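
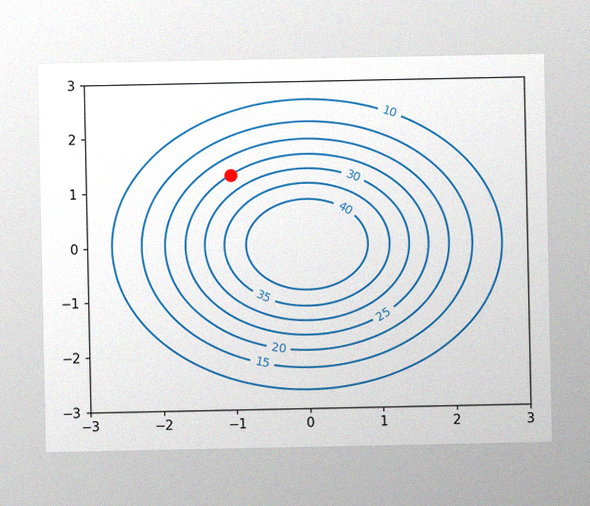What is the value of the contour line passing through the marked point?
The image has some photo noise and uneven lighting. The marked point sits on the contour labelled 25.

25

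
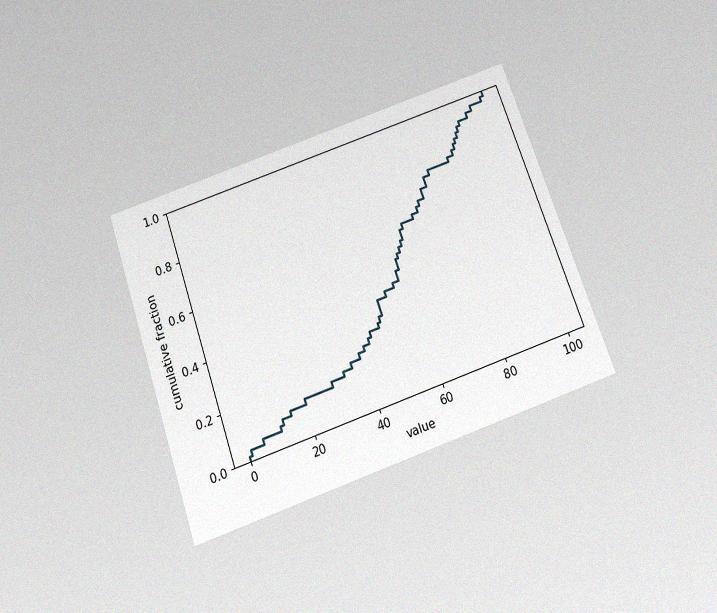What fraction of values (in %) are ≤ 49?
The chart is tilted about 19° counter-clockwise and viewed slightly from below, with some photo noise. At x=49 the ECDF step is at 38%.

38%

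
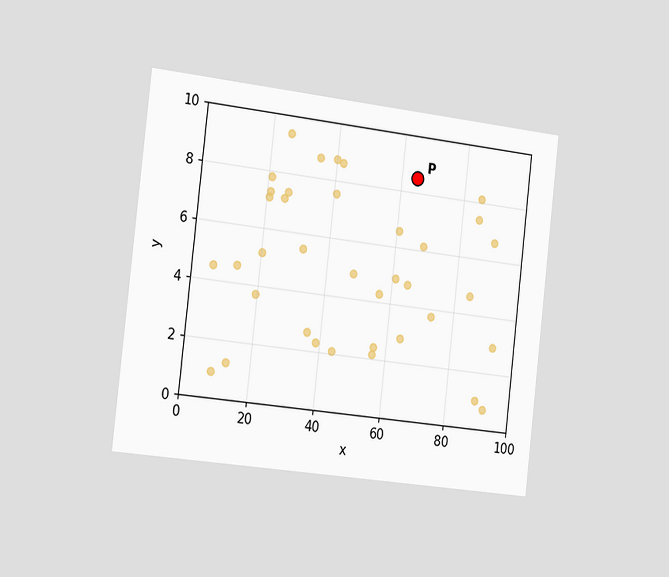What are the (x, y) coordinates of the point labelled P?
(65, 8.5)

The chart is tilted about 7° clockwise and viewed slightly from the left. Following the gridlines from P to each axis, P sits at (65, 8.5).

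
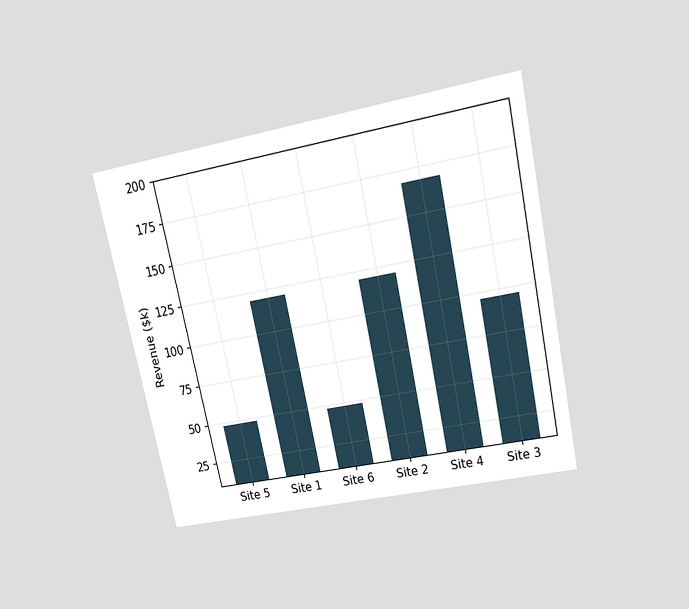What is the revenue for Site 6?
$48k

The chart is tilted about 12° counter-clockwise and viewed slightly from above. Reading along the chart's y-axis, the Site 6 bar reaches $48k.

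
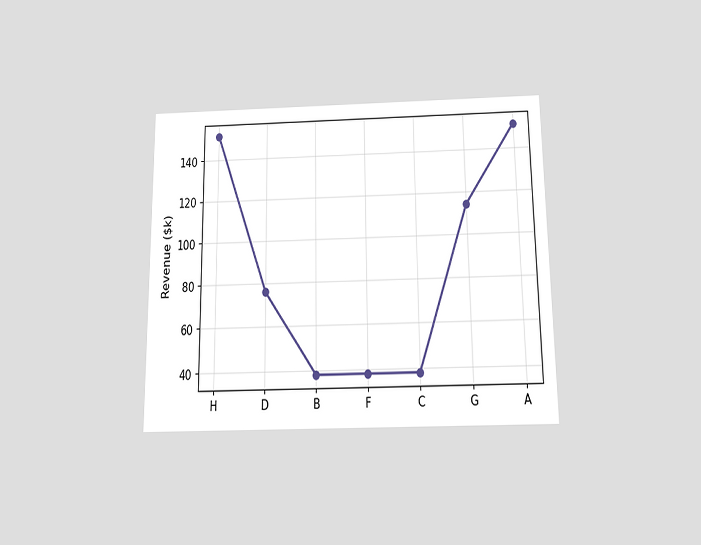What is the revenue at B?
$38k

The chart is viewed slightly from below. At B, the line is at $38k.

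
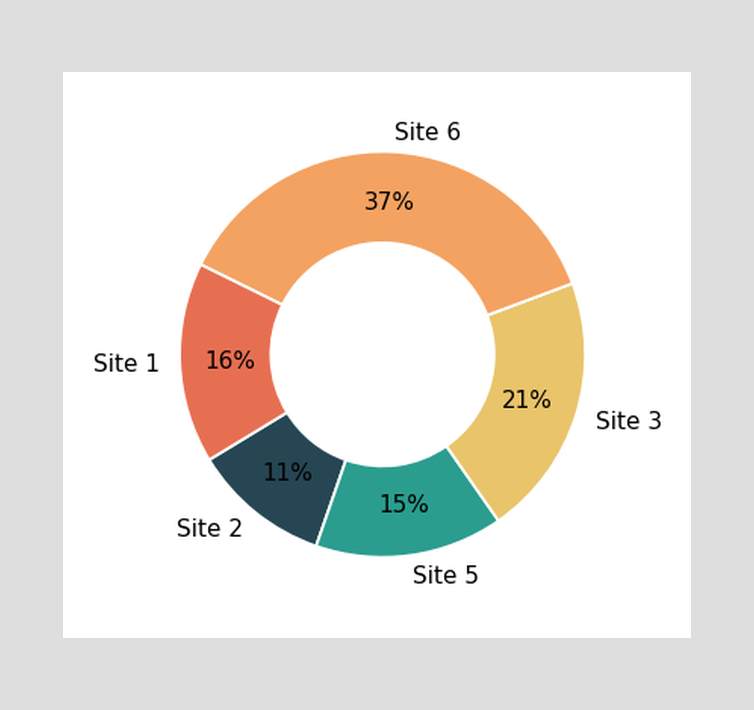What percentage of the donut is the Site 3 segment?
The Site 3 segment takes up 21% of the ring.

21%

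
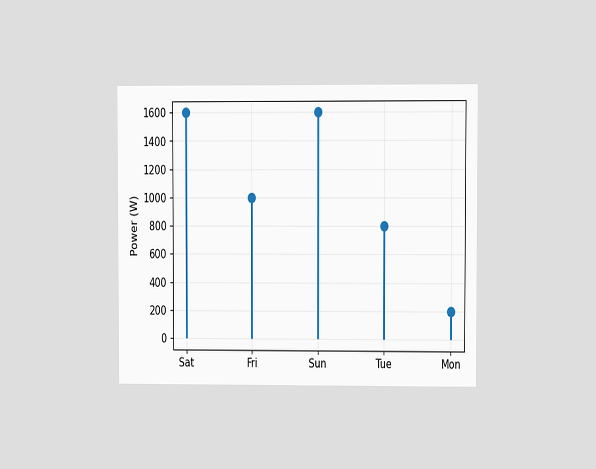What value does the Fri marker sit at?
The chart is viewed at a slight angle. The Fri marker sits at 1000W.

1000W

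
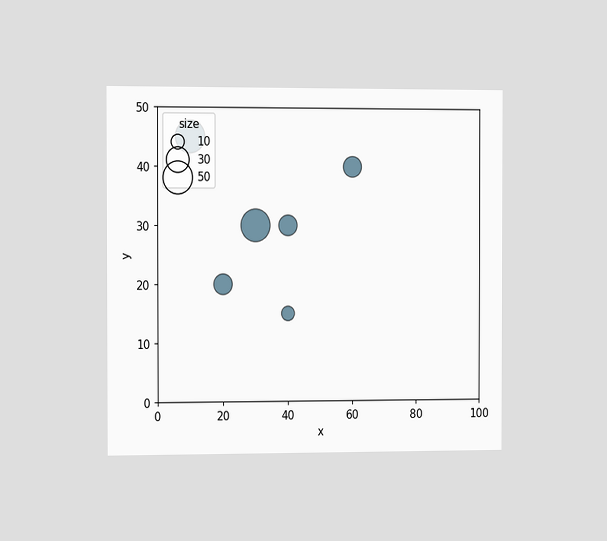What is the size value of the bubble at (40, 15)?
10

The chart is viewed slightly from the left. Matching the bubble at (40, 15) against the size legend gives 10.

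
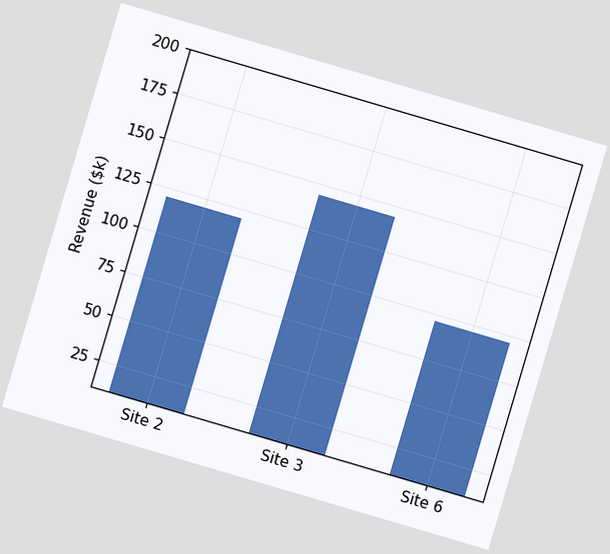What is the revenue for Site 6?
$96k

The chart is tilted about 16° clockwise. Reading along the chart's y-axis, the Site 6 bar reaches $96k.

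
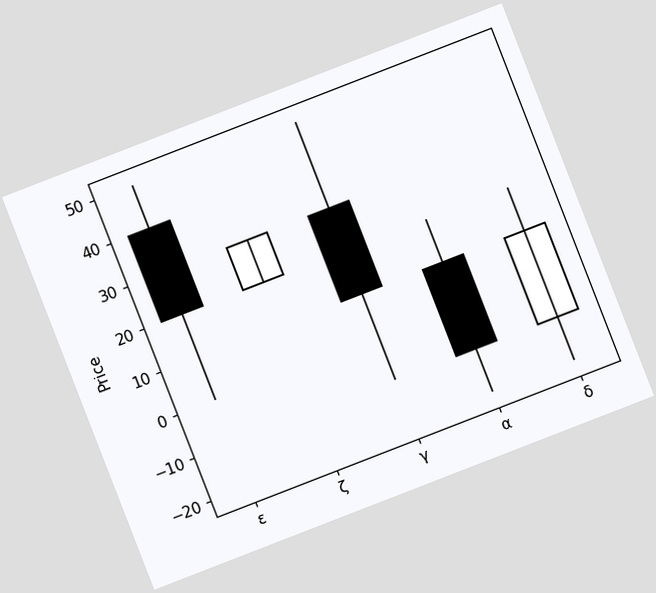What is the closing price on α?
The chart is tilted about 21° counter-clockwise. The α candle closes at -10.

-10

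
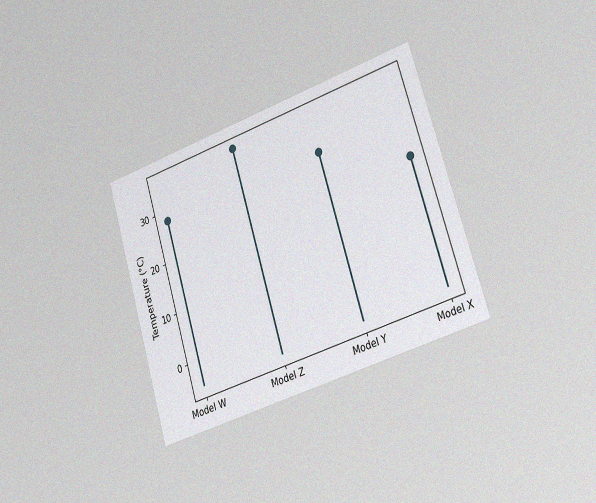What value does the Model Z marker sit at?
36°C

The chart is tilted about 17° counter-clockwise and viewed slightly from the right, with some photo noise. The Model Z marker sits at 36°C.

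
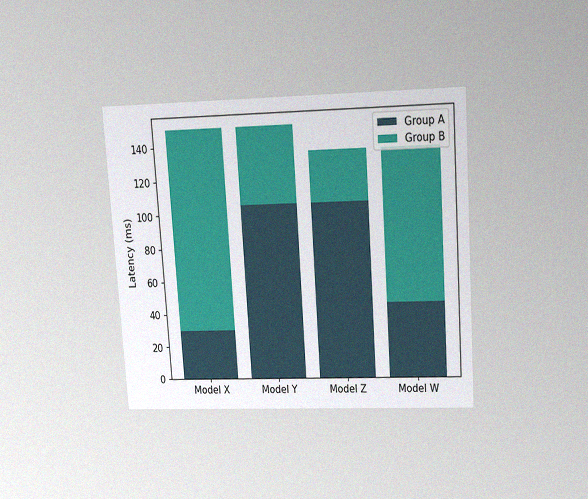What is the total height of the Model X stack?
150ms

The chart is tilted about 4° counter-clockwise and viewed slightly from above, with some photo noise. The Model X stack's top reaches 150ms on the y-axis.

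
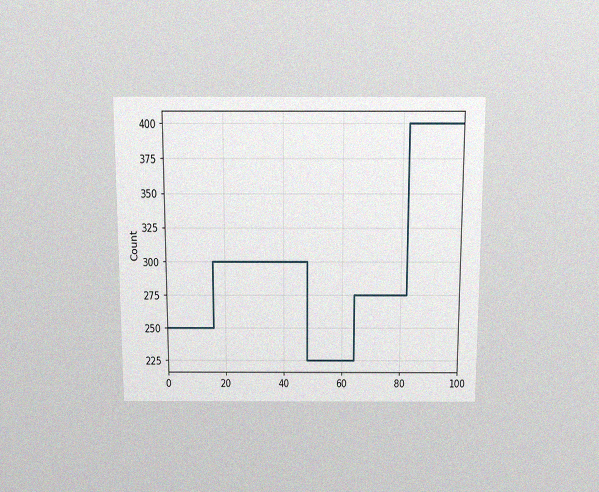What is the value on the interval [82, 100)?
400

The chart is viewed slightly from above, with some photo noise. On [82, 100) the step sits at 400.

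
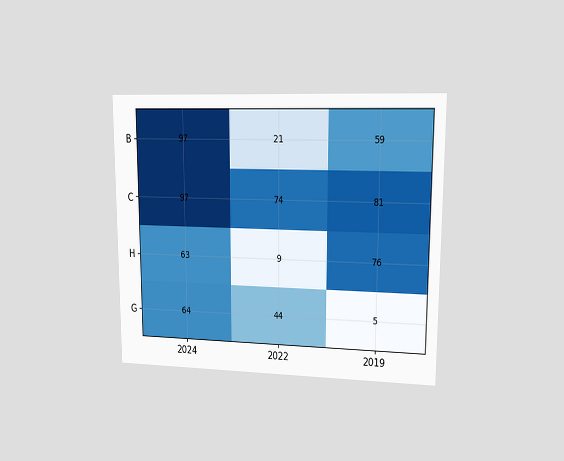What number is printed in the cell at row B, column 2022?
21

The chart is viewed at a slight angle. The (B, 2022) cell reads 21.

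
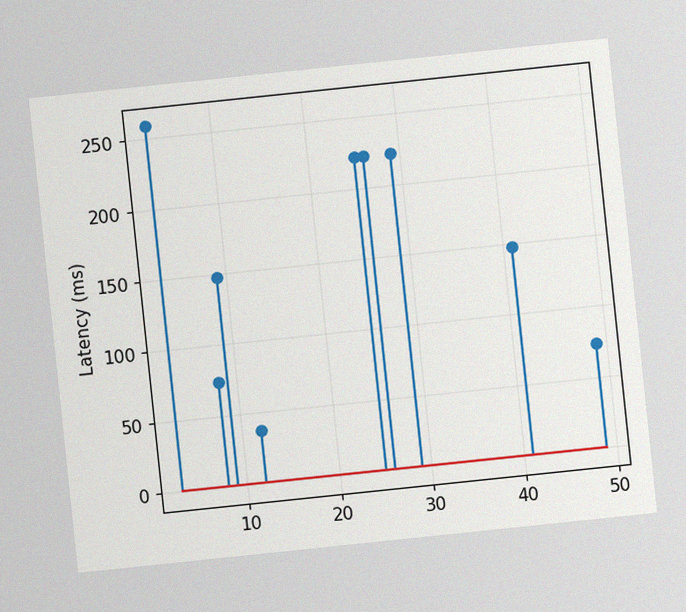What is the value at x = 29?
222ms

The chart is tilted about 6° counter-clockwise, with some photo noise. The stem at x=29 reaches 222ms.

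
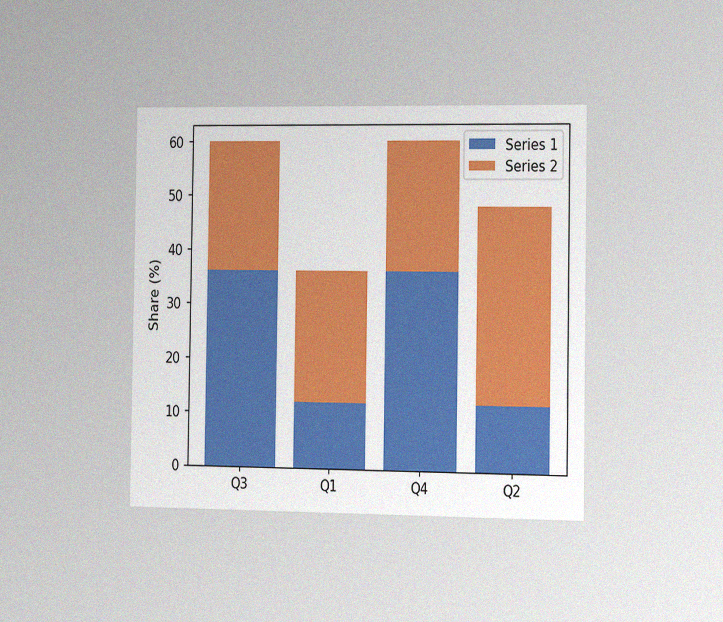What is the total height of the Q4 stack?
The chart is viewed slightly from the right, with some photo noise. The Q4 stack's top reaches 60% on the y-axis.

60%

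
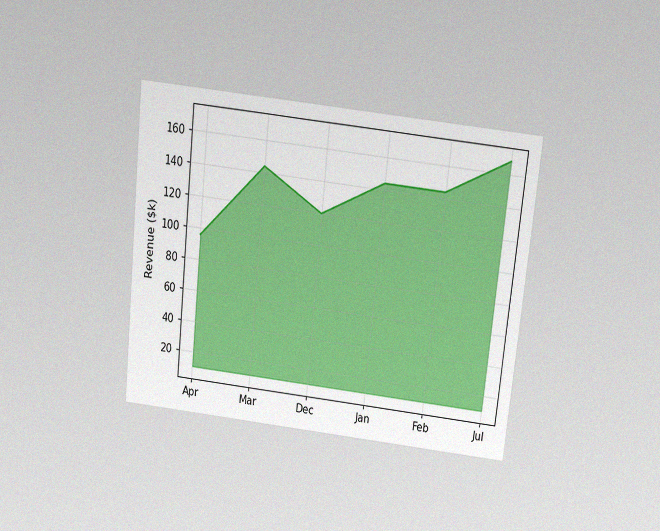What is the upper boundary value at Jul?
The chart is tilted about 6° clockwise and viewed slightly from above, with some photo noise. At Jul the upper boundary is at $168k.

$168k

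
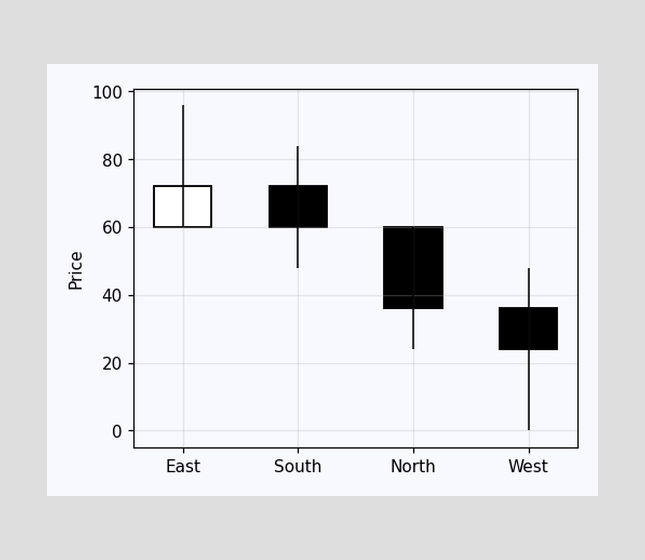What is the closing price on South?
The South candle closes at 60.

60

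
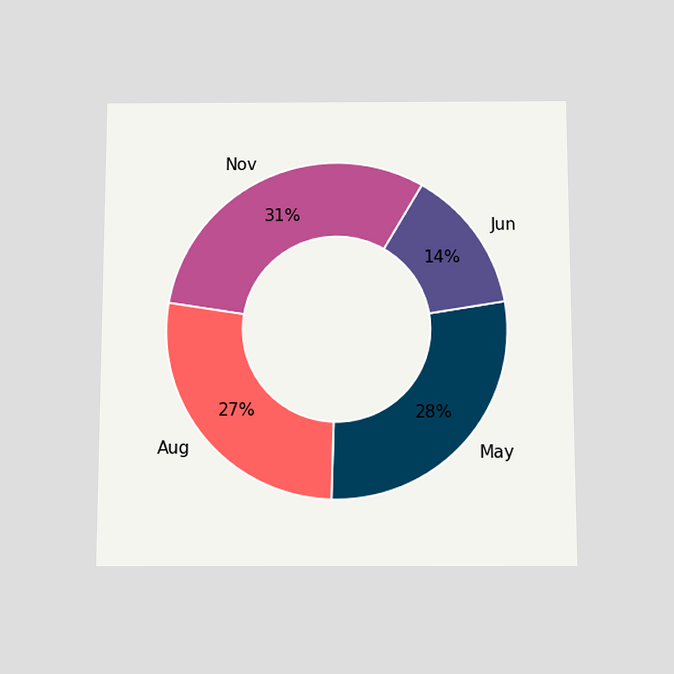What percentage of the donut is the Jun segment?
The chart is viewed slightly from below. The Jun segment takes up 14% of the ring.

14%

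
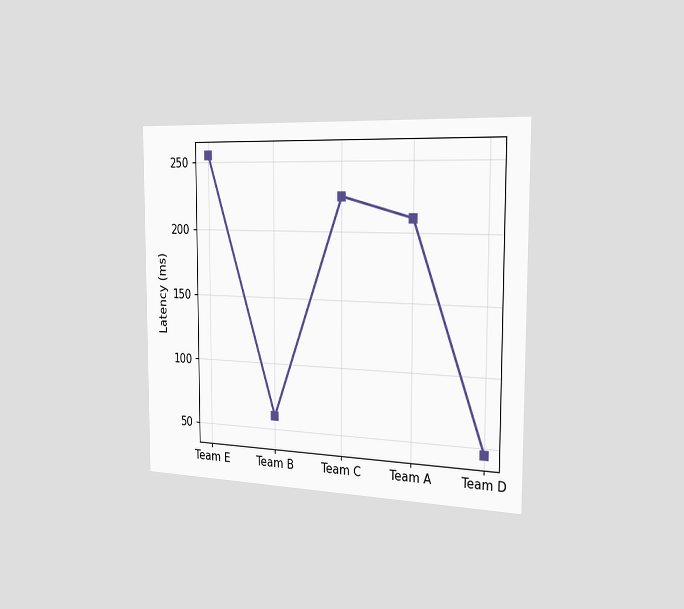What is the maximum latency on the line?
255ms

The chart is viewed slightly from the right. The highest point is at Team E, and reading across to the y-axis gives 255ms.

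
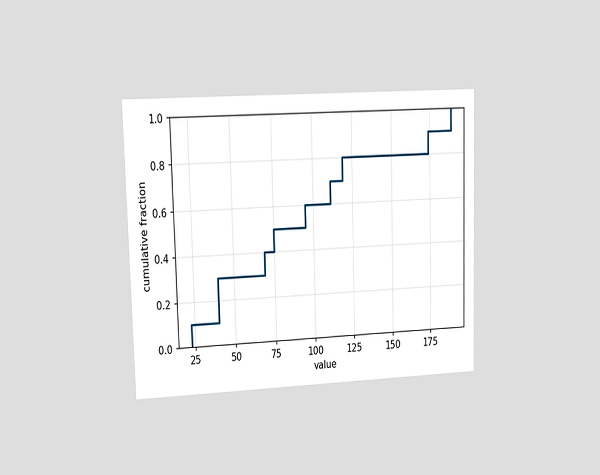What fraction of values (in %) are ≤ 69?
40%

The chart is viewed at a slight angle. At x=69 the ECDF step is at 40%.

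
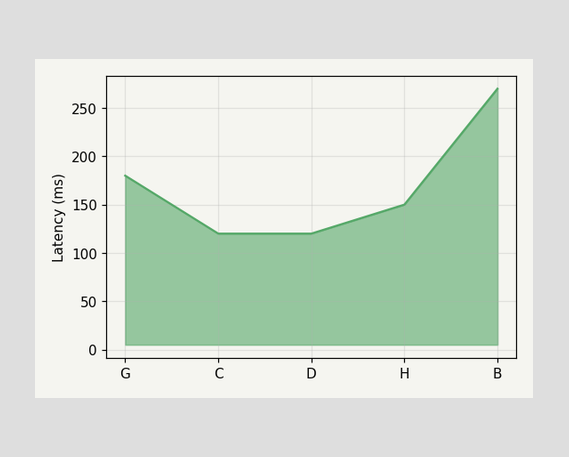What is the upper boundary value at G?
180ms

At G the upper boundary is at 180ms.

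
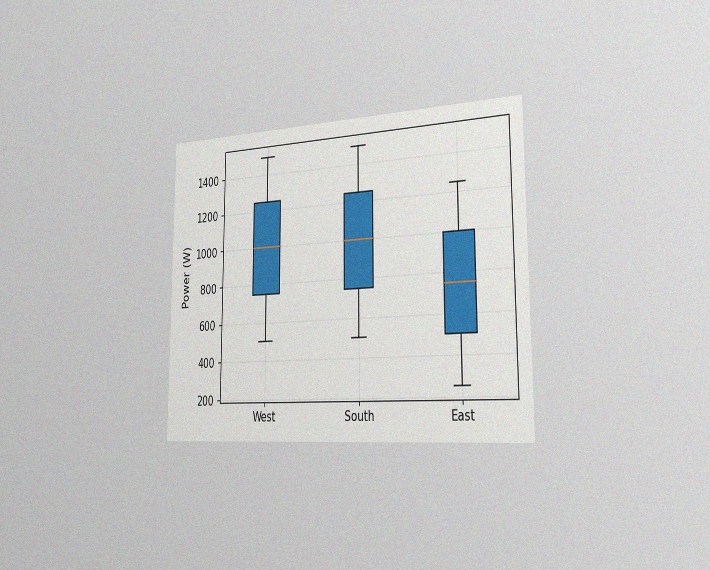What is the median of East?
750W

The chart is viewed slightly from the right, with some photo noise. The median line in the East box sits at 750W.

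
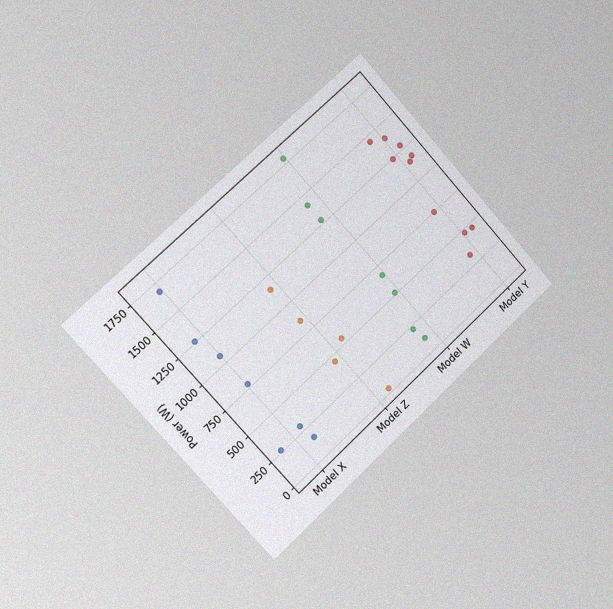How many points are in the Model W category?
The chart is tilted about 42° counter-clockwise and viewed slightly from the left, with some photo noise. Counting the markers in the Model W column gives 7.

7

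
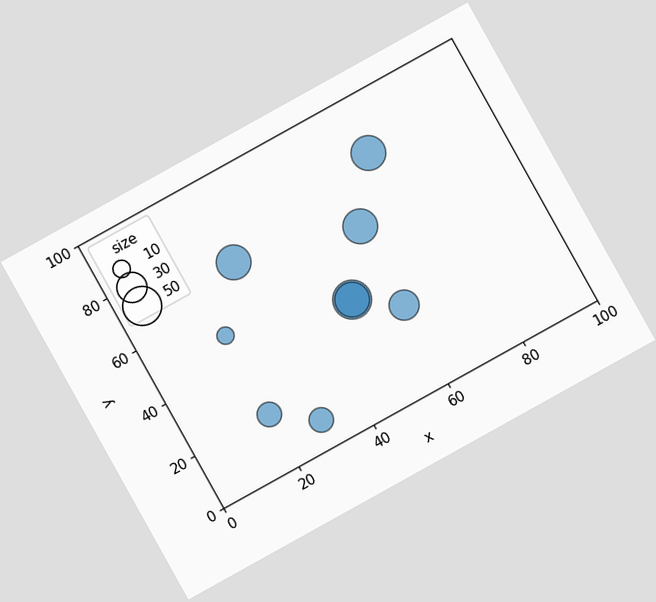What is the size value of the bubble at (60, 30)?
30

The chart is tilted about 29° counter-clockwise. Matching the bubble at (60, 30) against the size legend gives 30.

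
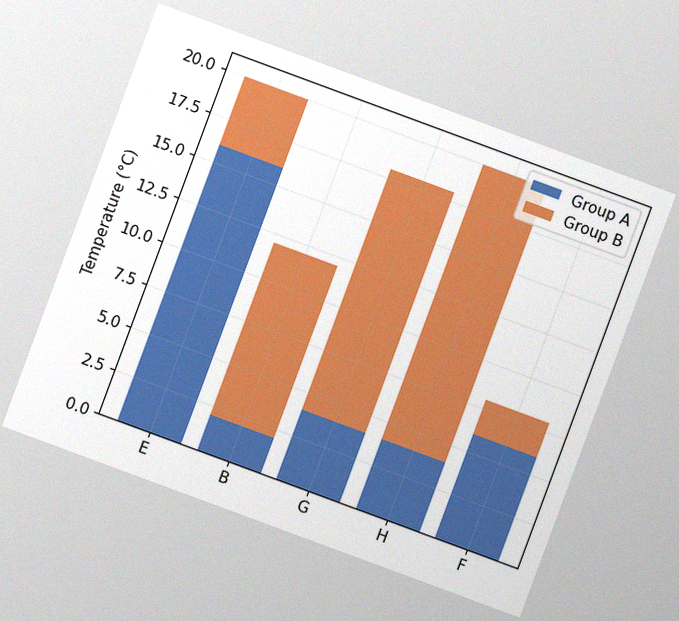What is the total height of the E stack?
20°C

The chart is tilted about 20° clockwise, with some photo noise. The E stack's top reaches 20°C on the y-axis.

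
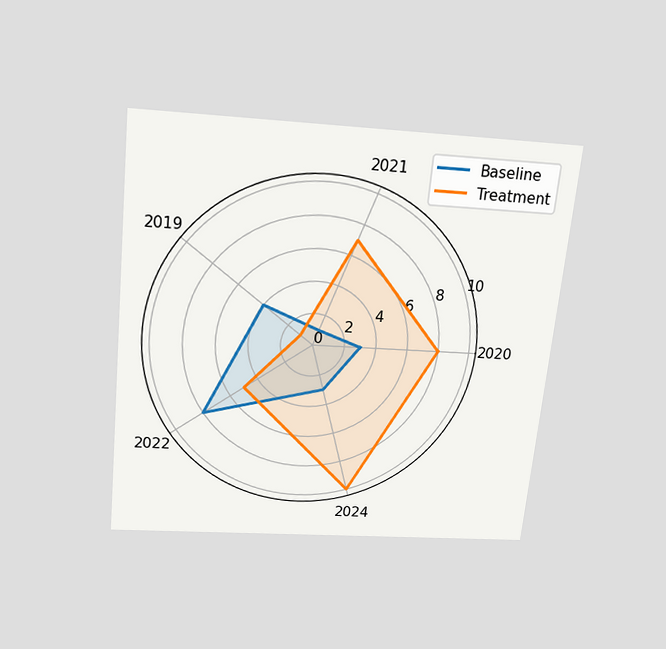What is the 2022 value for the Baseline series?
8

The chart is tilted about 6° clockwise and viewed slightly from above. On the 2022 axis, Baseline reaches 8.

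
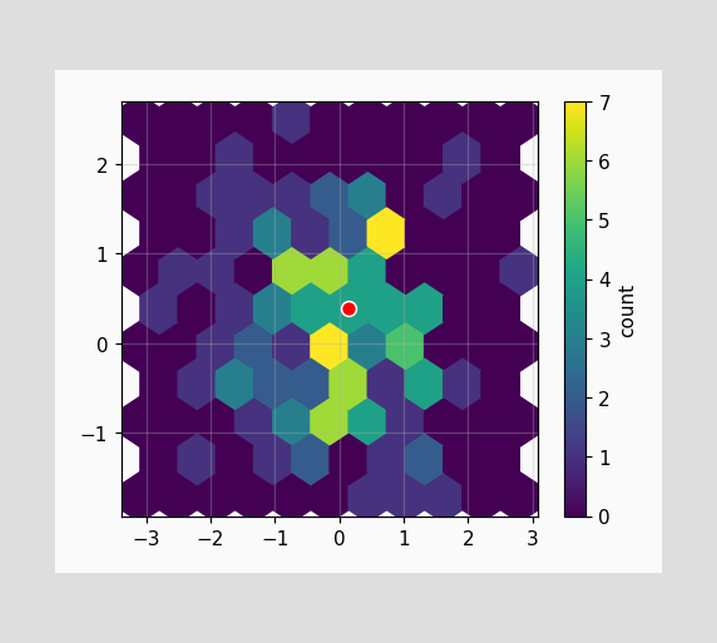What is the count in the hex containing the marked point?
The marked hex reads 4 on the colorbar.

4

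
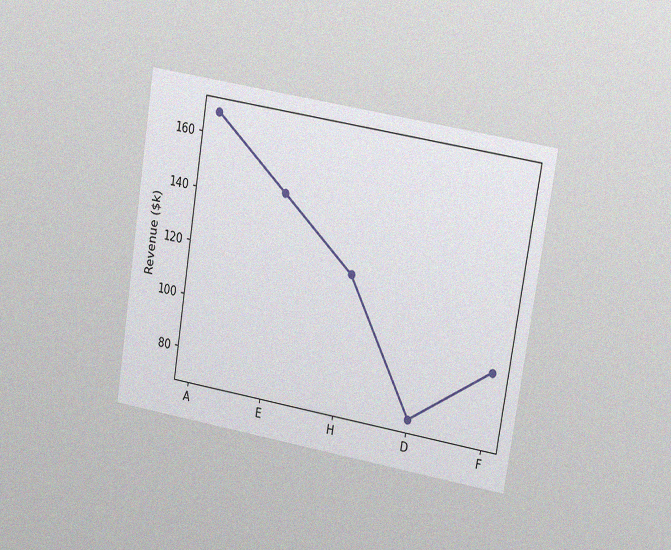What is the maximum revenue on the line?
The chart is tilted about 9° clockwise and viewed at a slight angle, with some photo noise. The highest point is at A, and reading across to the y-axis gives $168k.

$168k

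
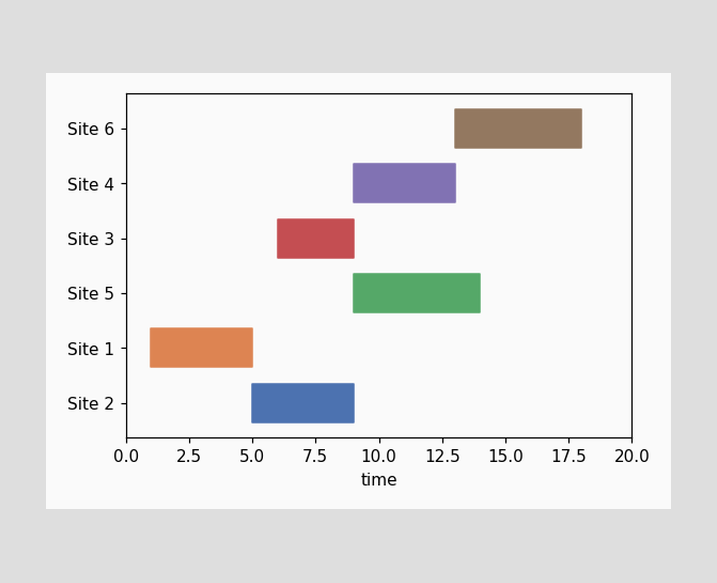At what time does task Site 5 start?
The Site 5 bar begins at t=9.

9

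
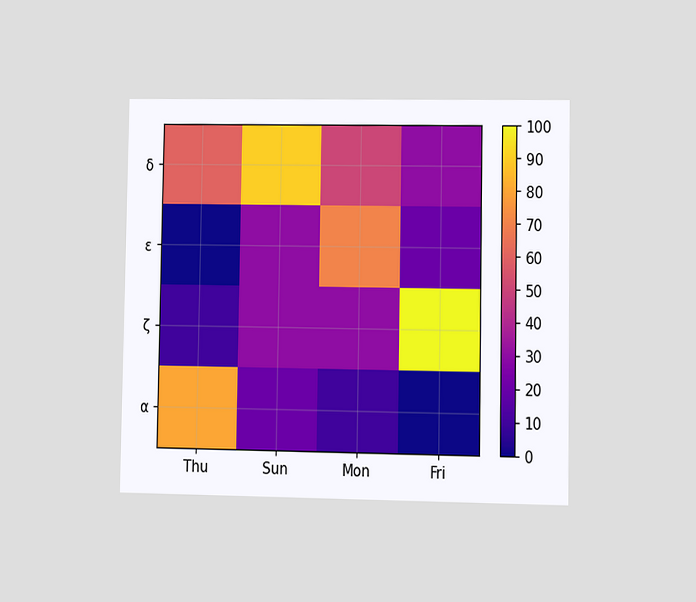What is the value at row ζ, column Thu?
10

The chart is viewed at a slight angle. Matching cell (ζ, Thu) against the colorbar gives 10.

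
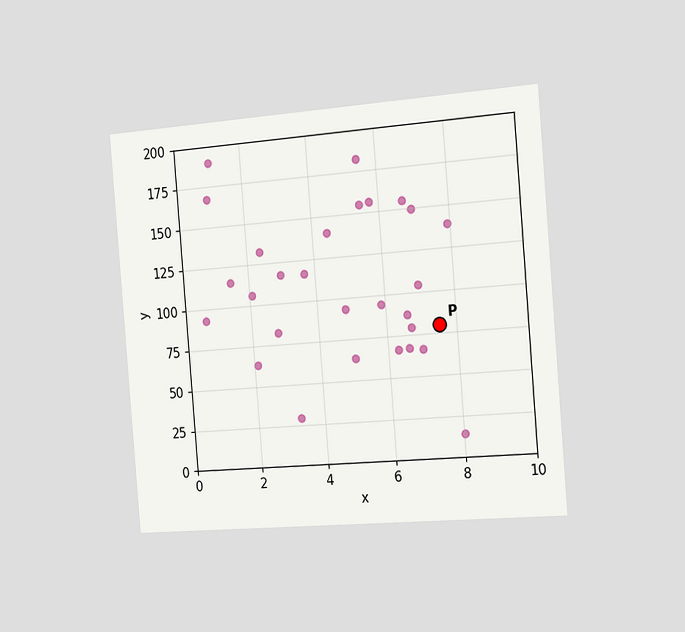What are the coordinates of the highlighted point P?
(7.5, 80)

The chart is tilted about 5° counter-clockwise and viewed slightly from the right. Following the gridlines from P to each axis, P sits at (7.5, 80).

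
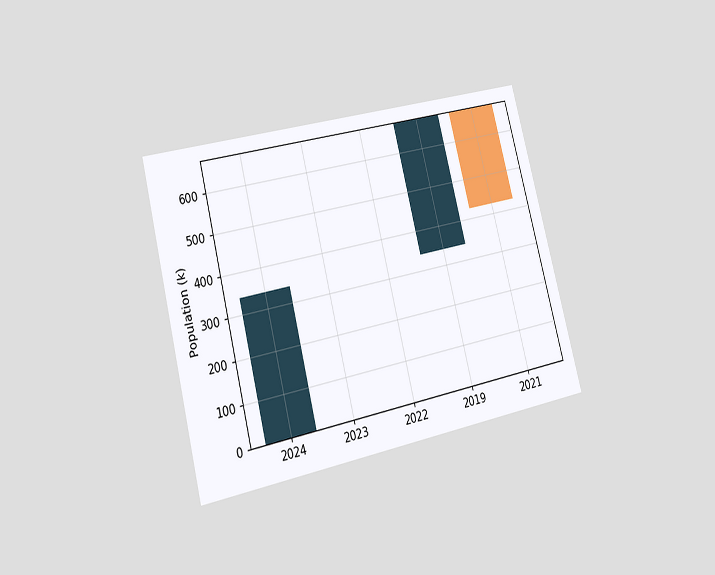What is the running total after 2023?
The chart is tilted about 14° counter-clockwise and viewed slightly from the left. After 2023 the running total reaches 340k.

340k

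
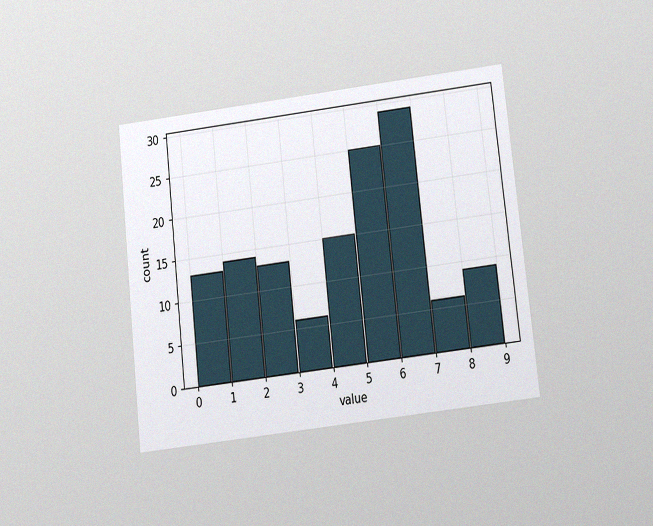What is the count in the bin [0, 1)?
The chart is tilted about 6° counter-clockwise and viewed slightly from below, with some photo noise. The [0, 1) bin has height 13.

13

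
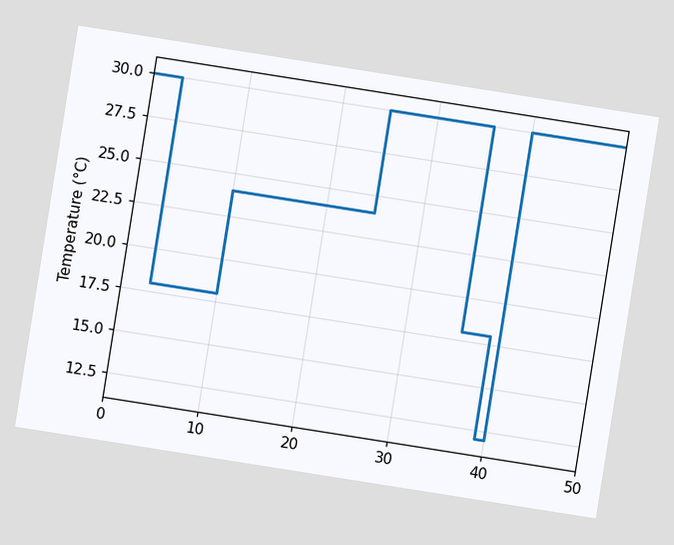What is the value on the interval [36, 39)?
The chart is tilted about 9° clockwise. On [36, 39) the step sits at 18°C.

18°C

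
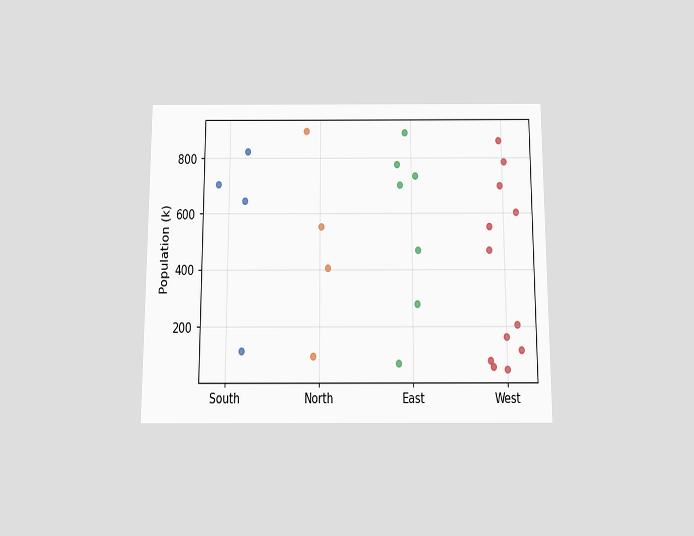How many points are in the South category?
The chart is viewed slightly from below. Counting the markers in the South column gives 4.

4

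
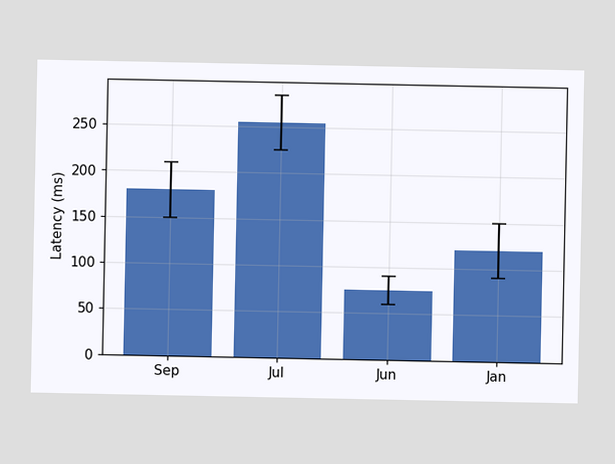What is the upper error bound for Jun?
The Jun bar's upper whisker reaches 90ms.

90ms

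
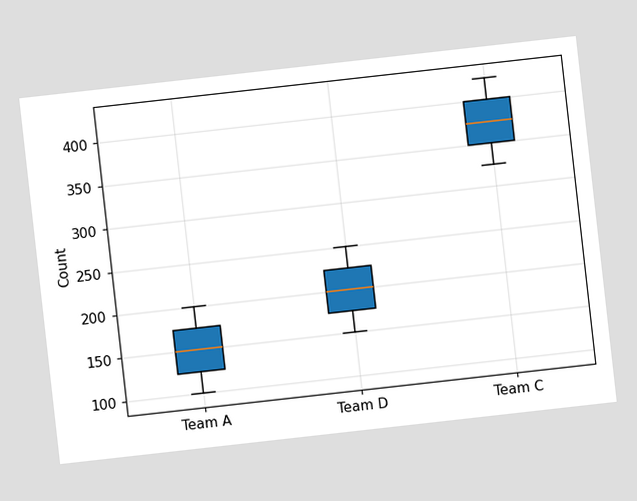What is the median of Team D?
The chart is tilted about 6° counter-clockwise. The median line in the Team D box sits at 200.

200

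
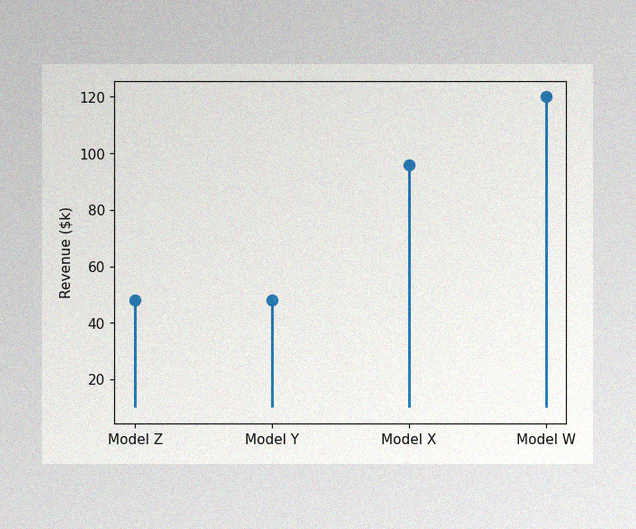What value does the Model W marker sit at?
The image has some photo noise and uneven lighting. The Model W marker sits at $120k.

$120k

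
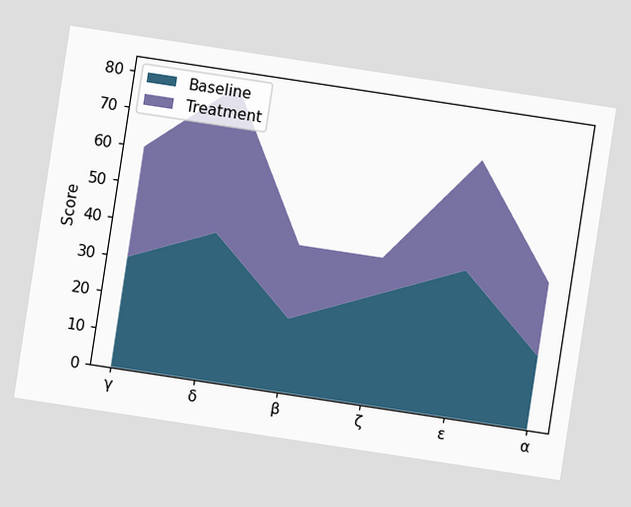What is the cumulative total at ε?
The chart is tilted about 9° clockwise. The stacked total at ε reaches 70.

70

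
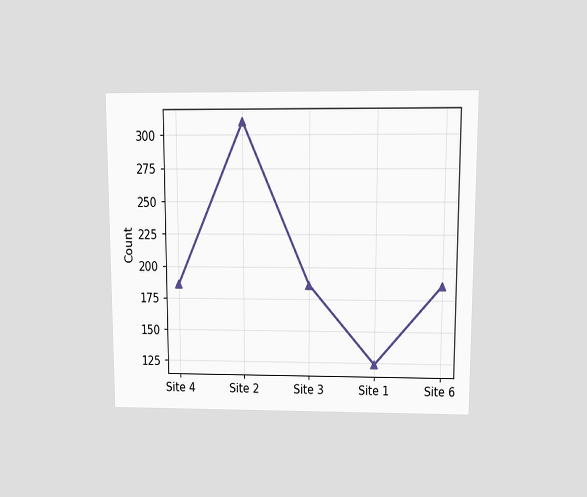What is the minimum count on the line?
The chart is viewed at a slight angle. The lowest point is at Site 1, and reading across to the y-axis gives 124.

124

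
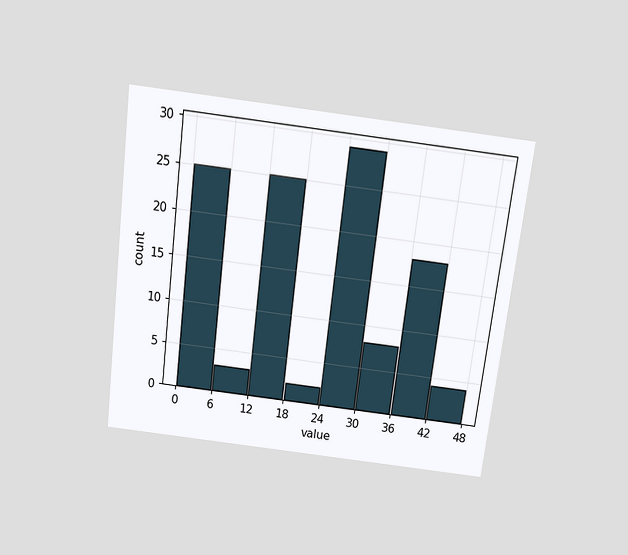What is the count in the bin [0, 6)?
25

The chart is tilted about 7° clockwise and viewed slightly from above. The [0, 6) bin has height 25.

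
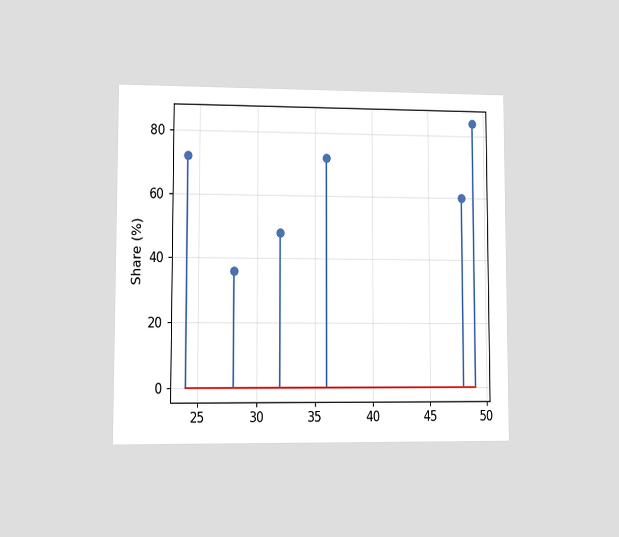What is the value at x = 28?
36%

The chart is viewed at a slight angle. The stem at x=28 reaches 36%.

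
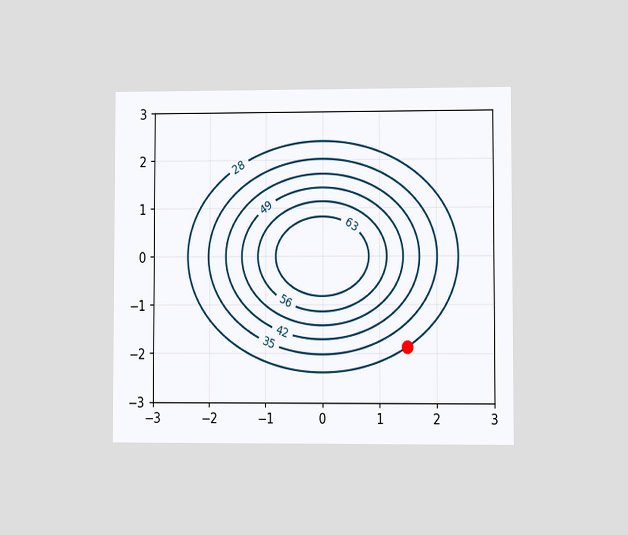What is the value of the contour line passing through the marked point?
The chart is viewed at a slight angle. The marked point sits on the contour labelled 28.

28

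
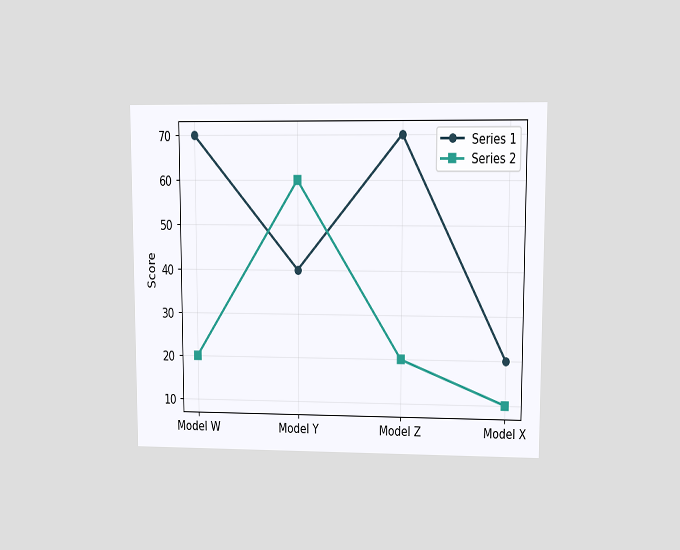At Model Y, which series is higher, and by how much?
Series 2, by 20

The chart is viewed at a slight angle. At Model Y, Series 2 sits above the other line by 20.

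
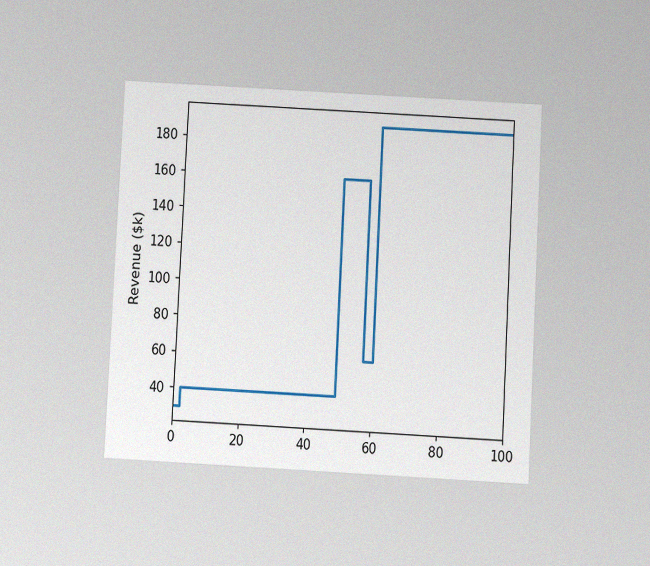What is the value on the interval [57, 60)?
$60k

The chart is tilted about 3° clockwise and viewed at a slight angle, with some photo noise. On [57, 60) the step sits at $60k.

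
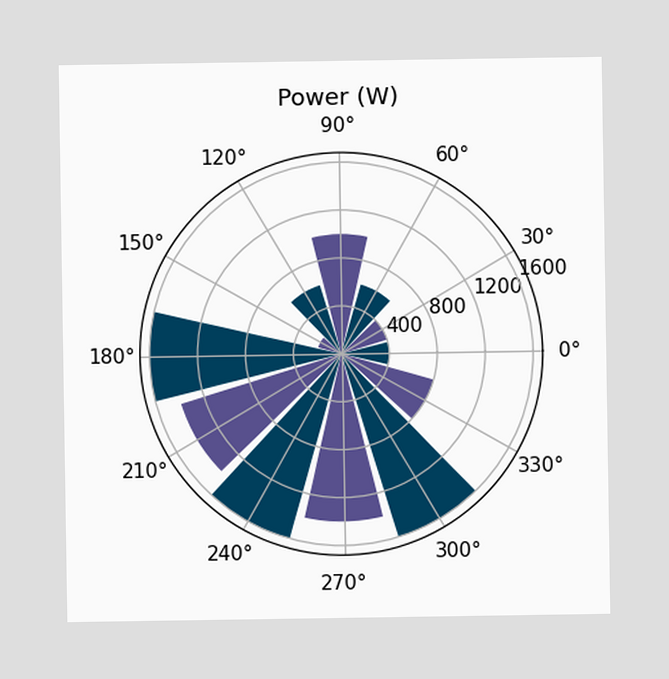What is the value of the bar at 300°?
1600W

The bar at 300° reaches 1600W on the radial axis.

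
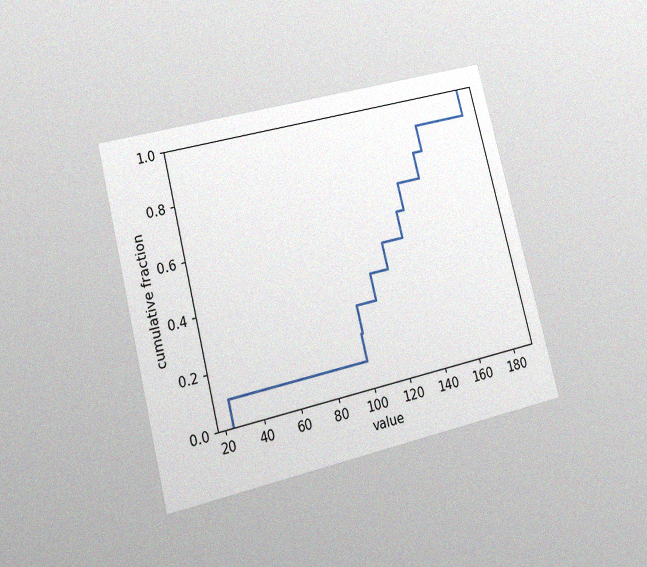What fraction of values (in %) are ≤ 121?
50%

The chart is tilted about 14° counter-clockwise and viewed at a slight angle, with some photo noise. At x=121 the ECDF step is at 50%.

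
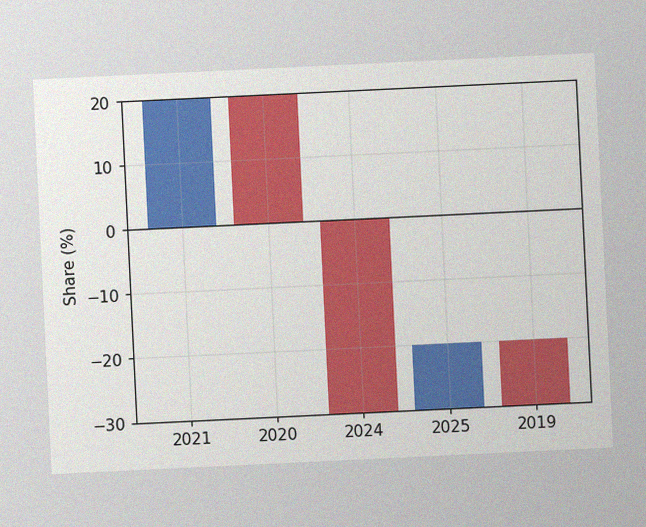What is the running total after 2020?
0%

The chart is tilted about 3° counter-clockwise, with some photo noise. After 2020 the running total reaches 0%.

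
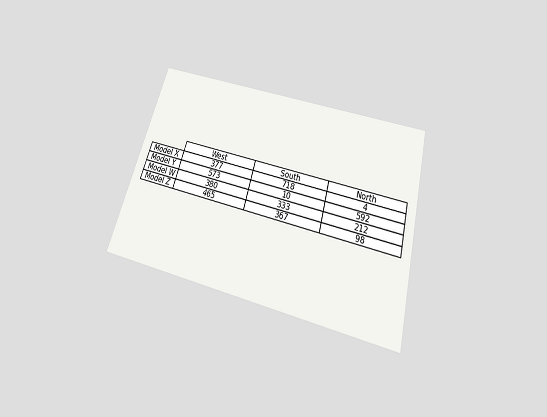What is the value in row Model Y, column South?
The chart is tilted about 16° clockwise and viewed slightly from below. The (Model Y, South) cell reads 10.

10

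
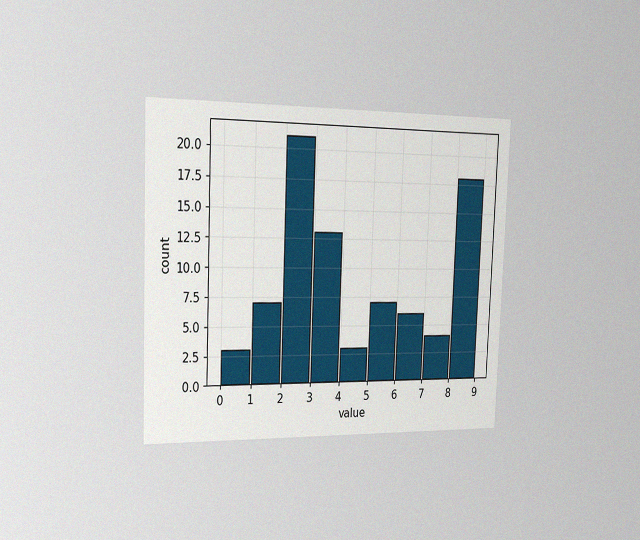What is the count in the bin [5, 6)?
The chart is tilted about 2° clockwise and viewed slightly from the left, with some photo noise. The [5, 6) bin has height 7.

7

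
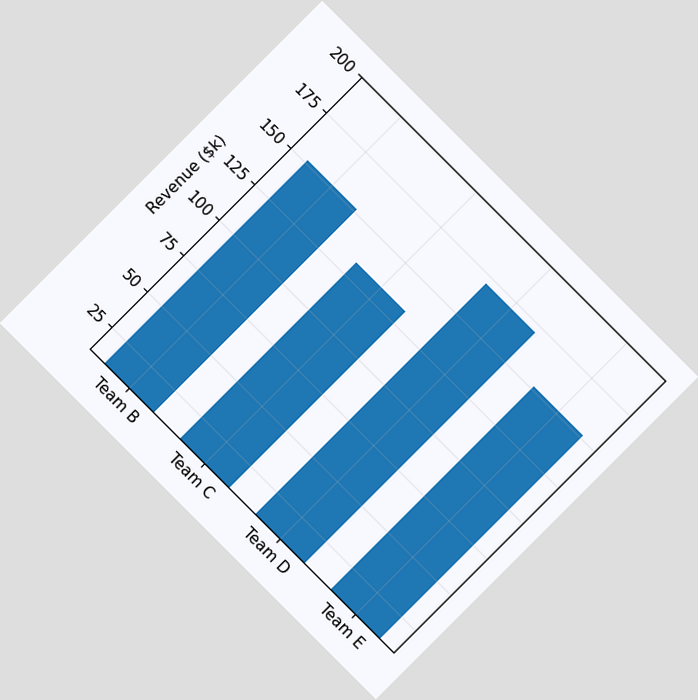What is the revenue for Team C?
$133k

The chart is tilted about 45° clockwise. Reading along the chart's y-axis, the Team C bar reaches $133k.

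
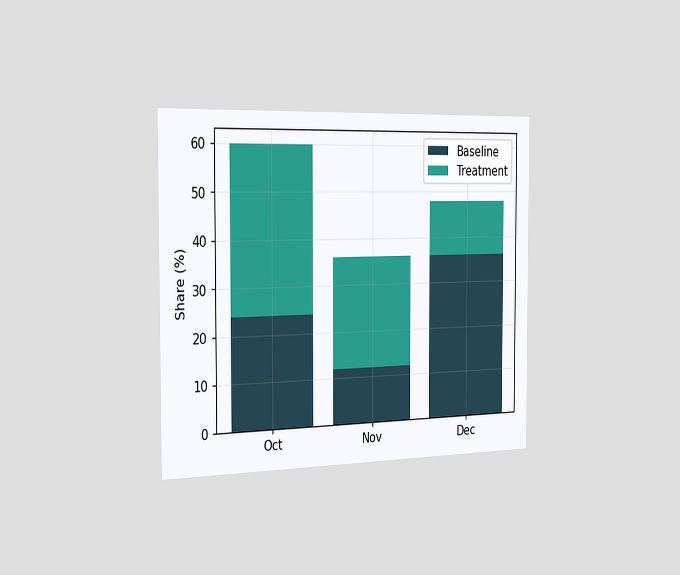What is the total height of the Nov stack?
The chart is viewed slightly from the left. The Nov stack's top reaches 36% on the y-axis.

36%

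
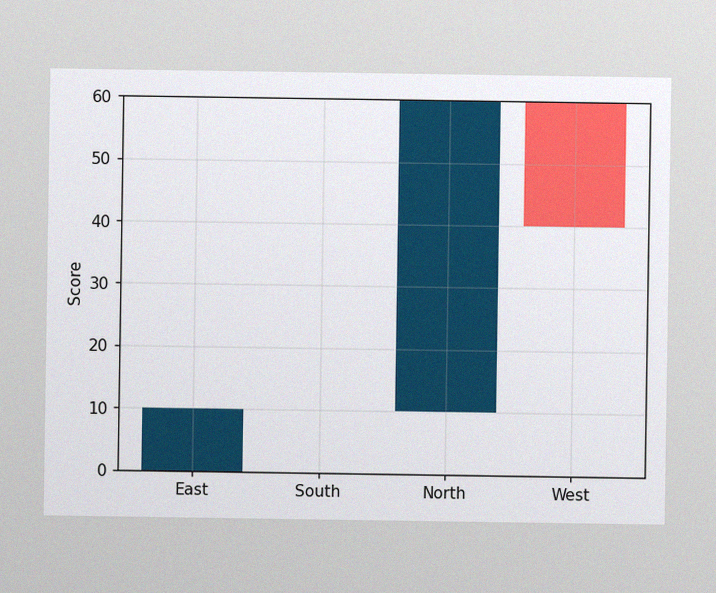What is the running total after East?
10

The image has some photo noise and uneven lighting. After East the running total reaches 10.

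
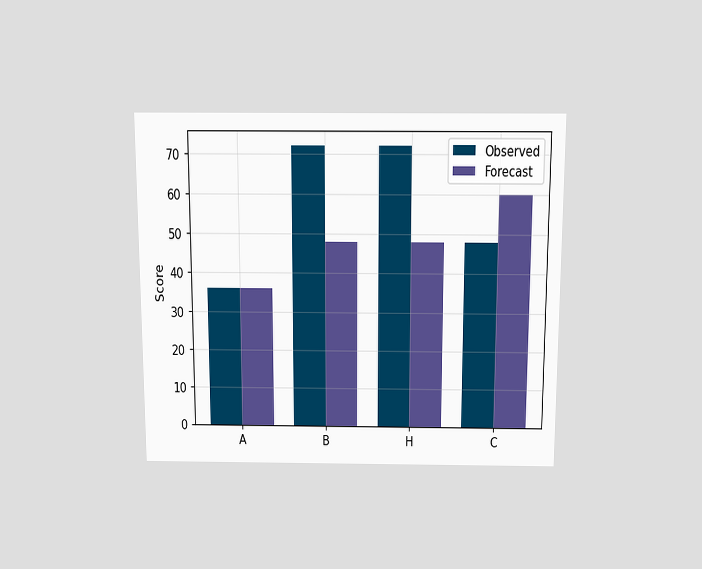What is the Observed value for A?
36

The chart is viewed slightly from above. The Observed bar at A reaches 36 on the y-axis.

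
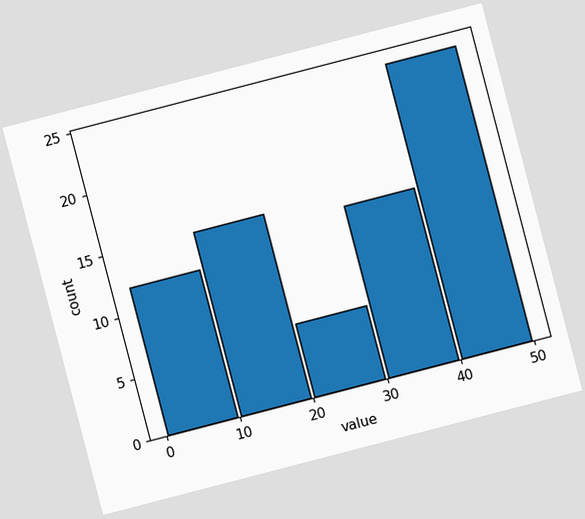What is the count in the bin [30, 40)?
The chart is tilted about 15° counter-clockwise. The [30, 40) bin has height 14.

14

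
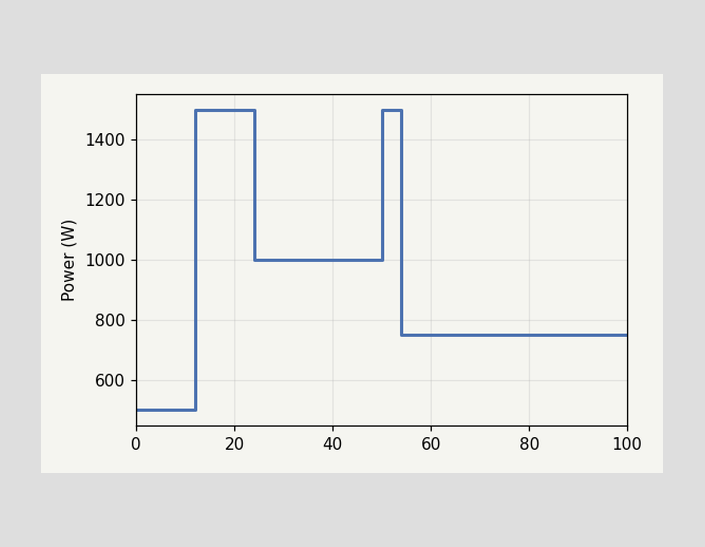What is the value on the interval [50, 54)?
1500W

On [50, 54) the step sits at 1500W.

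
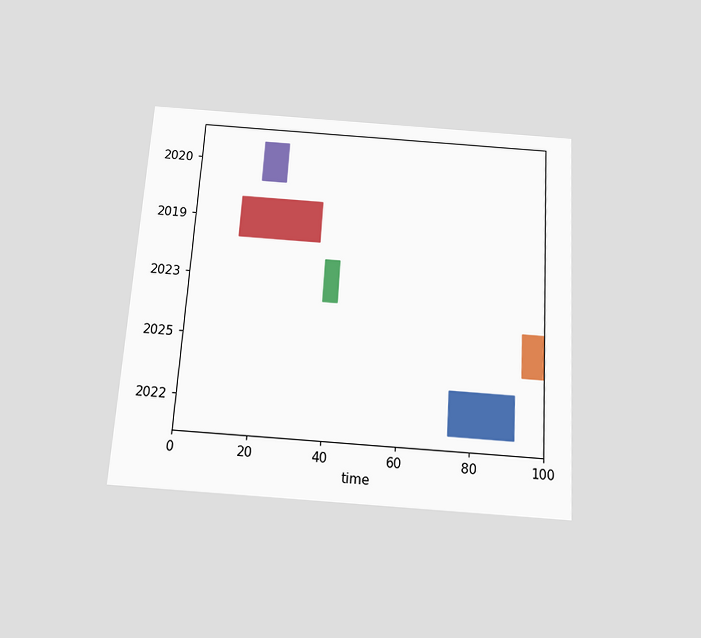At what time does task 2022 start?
The chart is tilted about 4° clockwise and viewed slightly from below. The 2022 bar begins at t=74.

74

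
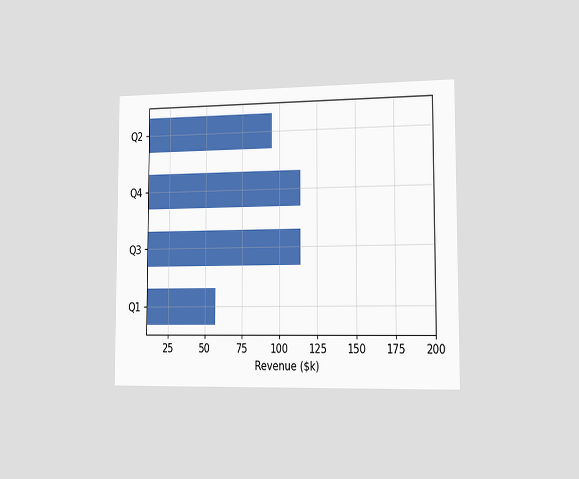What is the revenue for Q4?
The chart is viewed slightly from the right. Reading along the chart's x-axis, the Q4 bar reaches $114k.

$114k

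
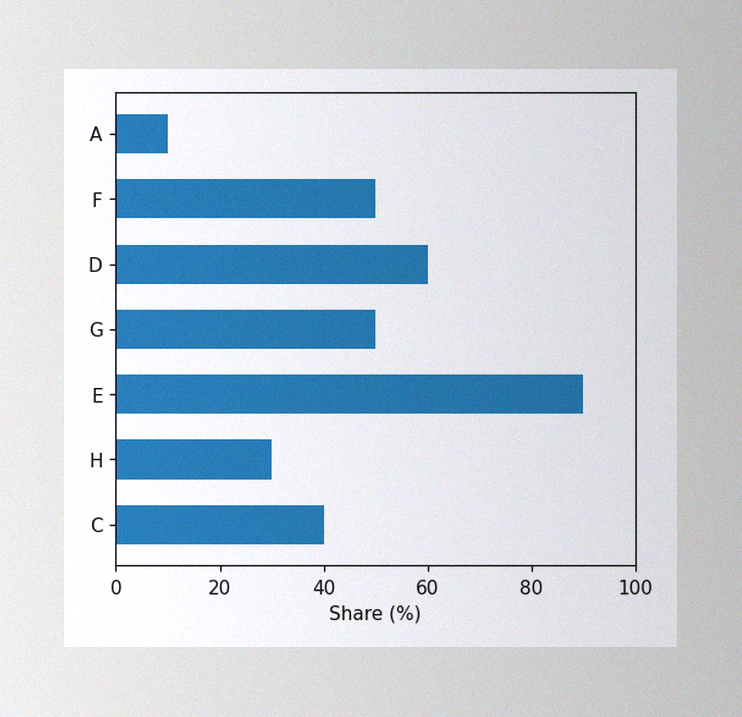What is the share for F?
50%

The image has some photo noise and uneven lighting. Reading along the chart's x-axis, the F bar reaches 50%.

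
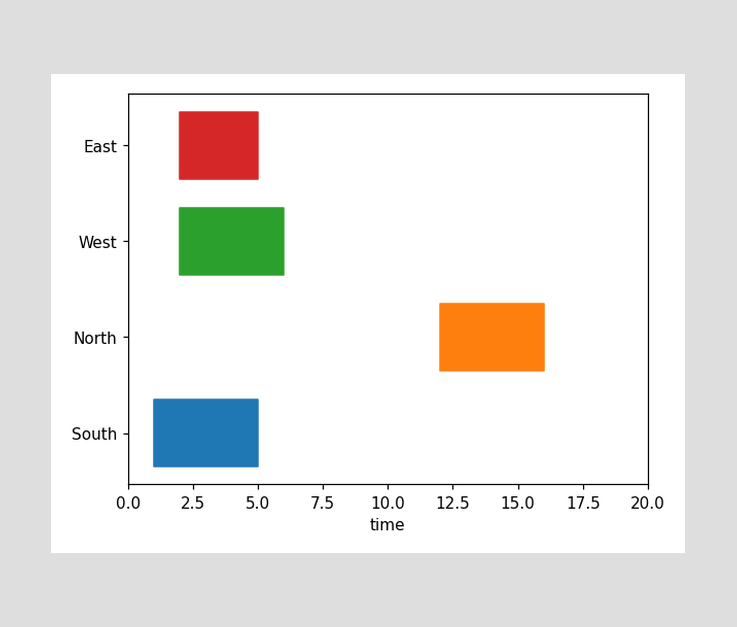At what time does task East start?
The East bar begins at t=2.

2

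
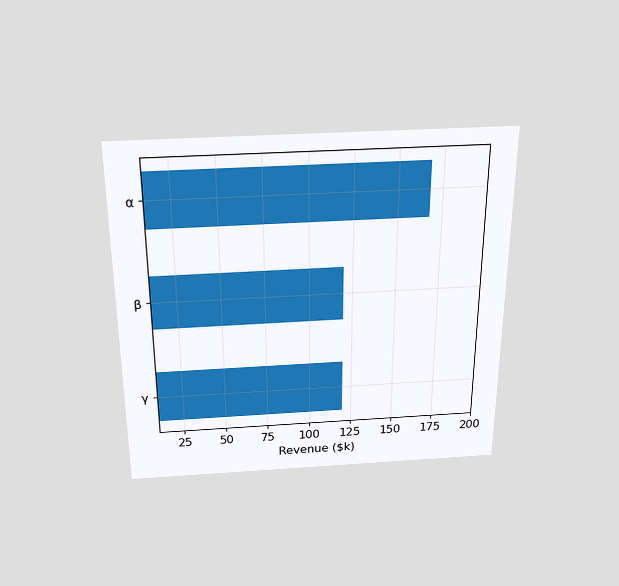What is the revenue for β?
The chart is viewed slightly from above. Reading along the chart's x-axis, the β bar reaches $120k.

$120k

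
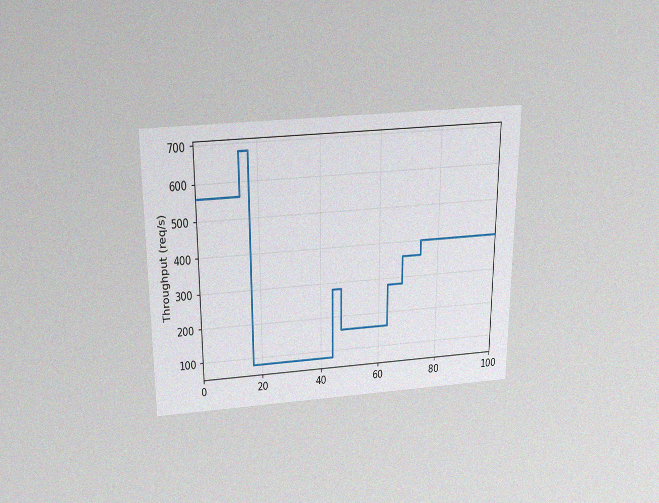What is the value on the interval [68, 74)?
The chart is viewed slightly from above, with some photo noise. On [68, 74) the step sits at 360req/s.

360req/s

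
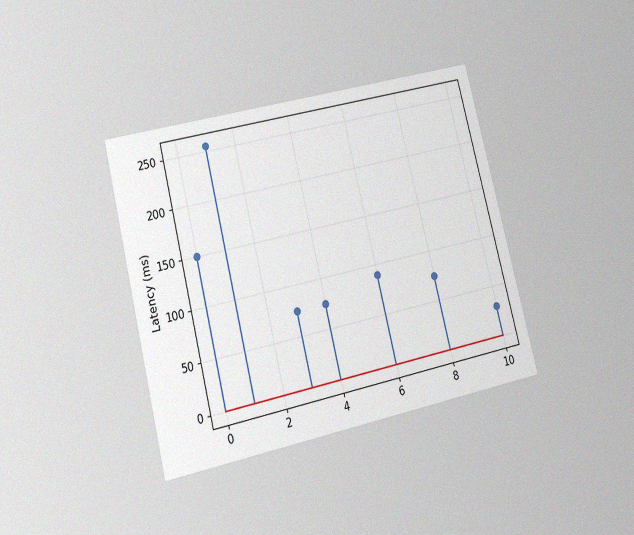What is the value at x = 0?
The chart is tilted about 14° counter-clockwise and viewed at a slight angle, with some photo noise. The stem at x=0 reaches 150ms.

150ms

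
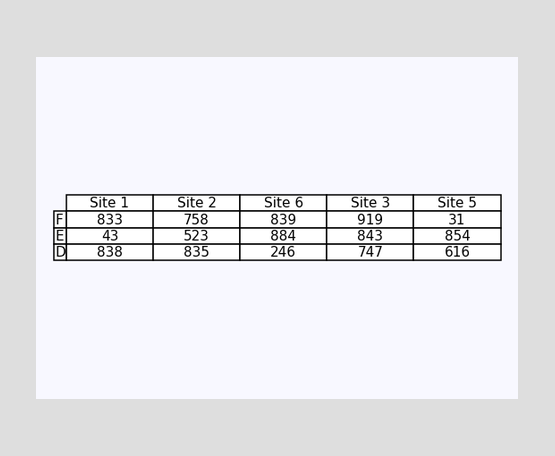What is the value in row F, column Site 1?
833

The (F, Site 1) cell reads 833.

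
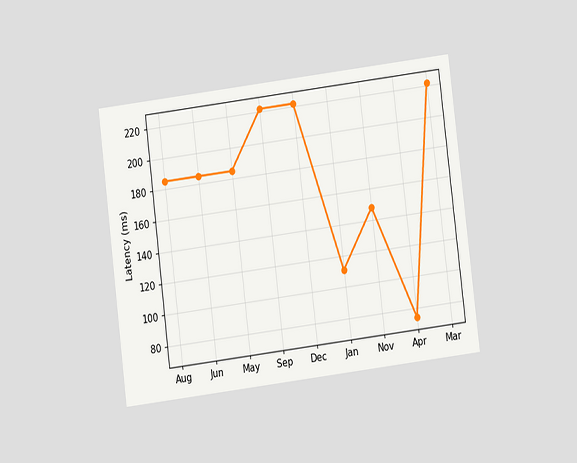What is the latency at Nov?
148ms

The chart is tilted about 7° counter-clockwise and viewed at a slight angle. At Nov, the line is at 148ms.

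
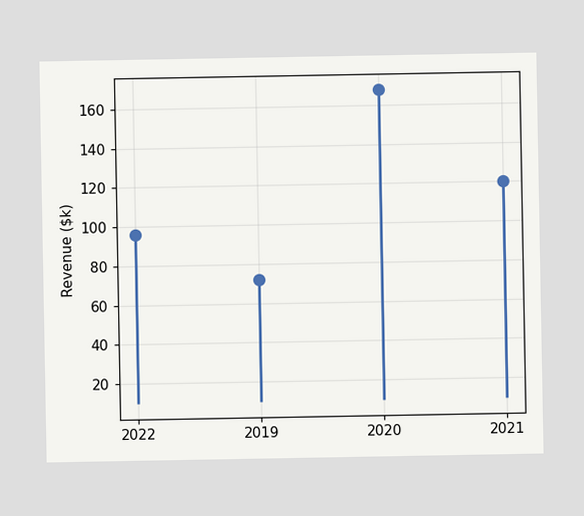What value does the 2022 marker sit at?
$96k

The 2022 marker sits at $96k.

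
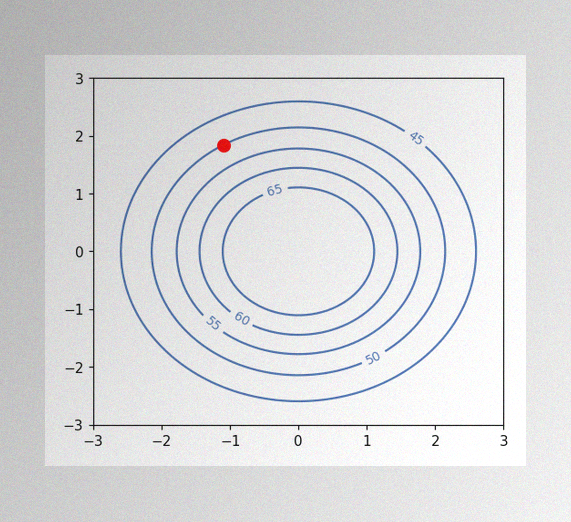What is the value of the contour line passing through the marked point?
The image has some photo noise and uneven lighting. The marked point sits on the contour labelled 50.

50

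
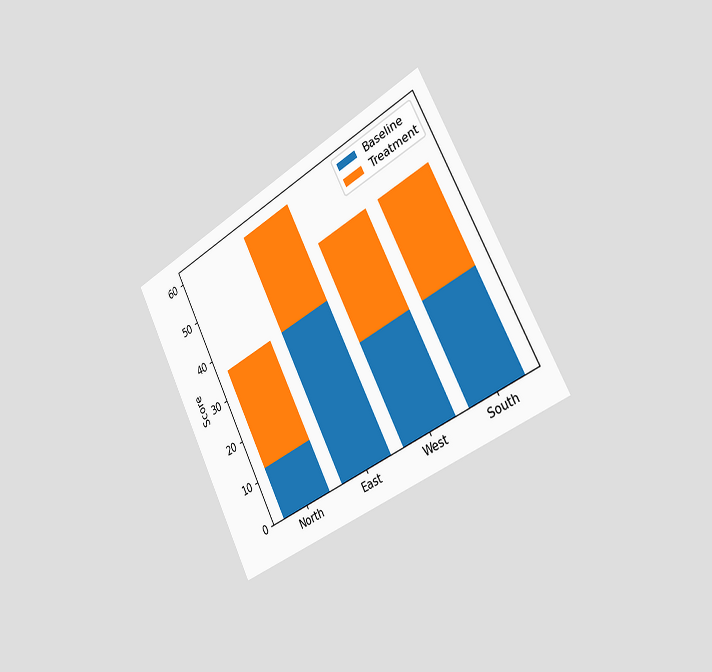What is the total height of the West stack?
The chart is tilted about 27° counter-clockwise and viewed slightly from the right. The West stack's top reaches 48 on the y-axis.

48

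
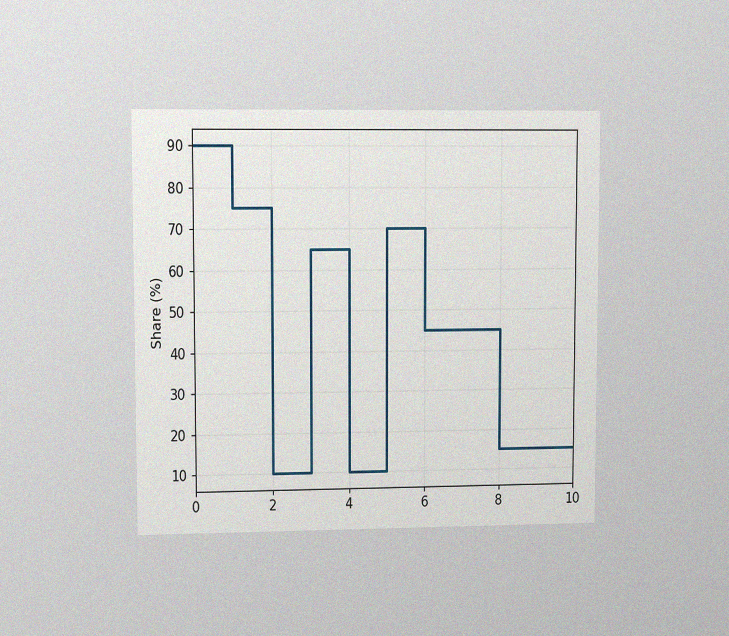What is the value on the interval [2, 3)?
The chart is viewed at a slight angle, with some photo noise. On [2, 3) the step sits at 10%.

10%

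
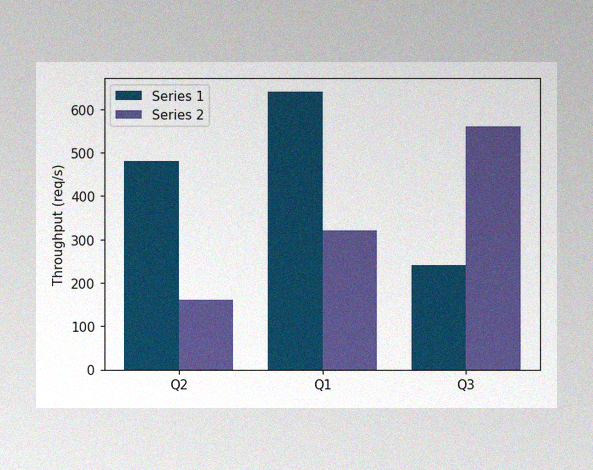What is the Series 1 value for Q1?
The image has some photo noise and uneven lighting. The Series 1 bar at Q1 reaches 640req/s on the y-axis.

640req/s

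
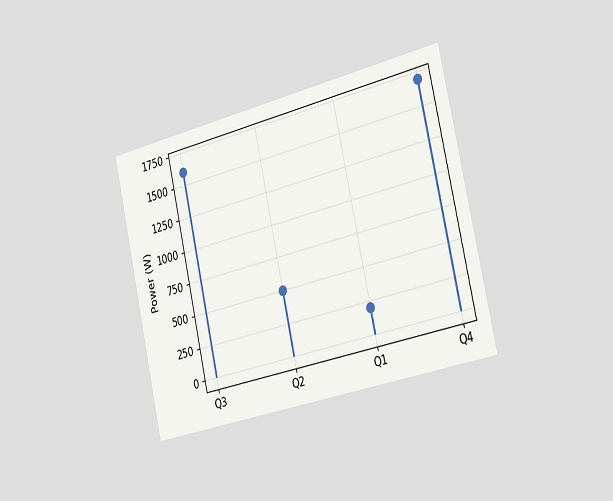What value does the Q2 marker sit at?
500W

The chart is tilted about 13° counter-clockwise and viewed slightly from the right. The Q2 marker sits at 500W.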